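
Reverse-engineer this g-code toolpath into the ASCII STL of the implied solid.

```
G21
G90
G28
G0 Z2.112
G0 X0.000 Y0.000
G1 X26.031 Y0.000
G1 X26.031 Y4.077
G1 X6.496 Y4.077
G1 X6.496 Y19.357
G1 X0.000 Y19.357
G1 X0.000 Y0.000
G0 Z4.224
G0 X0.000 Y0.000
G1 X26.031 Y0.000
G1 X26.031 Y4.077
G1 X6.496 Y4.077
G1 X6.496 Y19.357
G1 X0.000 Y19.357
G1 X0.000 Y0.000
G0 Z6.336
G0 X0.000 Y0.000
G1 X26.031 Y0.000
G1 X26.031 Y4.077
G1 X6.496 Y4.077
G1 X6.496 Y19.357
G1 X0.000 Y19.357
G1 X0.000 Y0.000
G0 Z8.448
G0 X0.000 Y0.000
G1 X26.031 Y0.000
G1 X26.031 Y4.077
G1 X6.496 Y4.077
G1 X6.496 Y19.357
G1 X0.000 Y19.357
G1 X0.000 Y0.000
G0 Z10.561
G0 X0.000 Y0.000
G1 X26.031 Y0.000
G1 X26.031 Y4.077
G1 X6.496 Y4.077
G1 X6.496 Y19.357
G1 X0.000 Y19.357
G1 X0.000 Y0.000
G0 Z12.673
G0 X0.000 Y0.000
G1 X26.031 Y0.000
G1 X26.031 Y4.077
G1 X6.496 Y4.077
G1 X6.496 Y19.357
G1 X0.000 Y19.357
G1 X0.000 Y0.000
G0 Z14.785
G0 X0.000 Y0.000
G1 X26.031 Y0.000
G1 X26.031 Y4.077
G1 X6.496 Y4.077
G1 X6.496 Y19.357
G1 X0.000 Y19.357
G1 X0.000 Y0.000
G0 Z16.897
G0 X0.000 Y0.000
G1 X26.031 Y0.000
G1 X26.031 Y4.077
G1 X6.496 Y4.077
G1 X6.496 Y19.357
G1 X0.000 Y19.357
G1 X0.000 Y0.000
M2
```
solid part
  facet normal 0.0000 0.0000 -1.0000
    outer loop
      vertex 26.031 4.077 0.000
      vertex 26.031 0.000 0.000
      vertex 0.000 0.000 0.000
    endloop
  endfacet
  facet normal 0.0000 0.0000 -1.0000
    outer loop
      vertex 6.496 4.077 0.000
      vertex 26.031 4.077 0.000
      vertex 0.000 0.000 0.000
    endloop
  endfacet
  facet normal 0.0000 0.0000 -1.0000
    outer loop
      vertex 6.496 19.357 0.000
      vertex 6.496 4.077 0.000
      vertex 0.000 0.000 0.000
    endloop
  endfacet
  facet normal 0.0000 0.0000 -1.0000
    outer loop
      vertex 0.000 19.357 0.000
      vertex 6.496 19.357 0.000
      vertex 0.000 0.000 0.000
    endloop
  endfacet
  facet normal 0.0000 0.0000 1.0000
    outer loop
      vertex 0.000 0.000 16.897
      vertex 26.031 0.000 16.897
      vertex 26.031 4.077 16.897
    endloop
  endfacet
  facet normal 0.0000 0.0000 1.0000
    outer loop
      vertex 0.000 0.000 16.897
      vertex 26.031 4.077 16.897
      vertex 6.496 4.077 16.897
    endloop
  endfacet
  facet normal 0.0000 0.0000 1.0000
    outer loop
      vertex 0.000 0.000 16.897
      vertex 6.496 4.077 16.897
      vertex 6.496 19.357 16.897
    endloop
  endfacet
  facet normal 0.0000 0.0000 1.0000
    outer loop
      vertex 0.000 0.000 16.897
      vertex 6.496 19.357 16.897
      vertex 0.000 19.357 16.897
    endloop
  endfacet
  facet normal 0.0000 -1.0000 0.0000
    outer loop
      vertex 0.000 0.000 0.000
      vertex 26.031 0.000 0.000
      vertex 26.031 0.000 16.897
    endloop
  endfacet
  facet normal 0.0000 -1.0000 0.0000
    outer loop
      vertex 0.000 0.000 0.000
      vertex 26.031 0.000 16.897
      vertex 0.000 0.000 16.897
    endloop
  endfacet
  facet normal 1.0000 0.0000 0.0000
    outer loop
      vertex 26.031 0.000 0.000
      vertex 26.031 4.077 0.000
      vertex 26.031 4.077 16.897
    endloop
  endfacet
  facet normal 1.0000 0.0000 0.0000
    outer loop
      vertex 26.031 0.000 0.000
      vertex 26.031 4.077 16.897
      vertex 26.031 0.000 16.897
    endloop
  endfacet
  facet normal 0.0000 1.0000 0.0000
    outer loop
      vertex 26.031 4.077 0.000
      vertex 6.496 4.077 0.000
      vertex 6.496 4.077 16.897
    endloop
  endfacet
  facet normal 0.0000 1.0000 0.0000
    outer loop
      vertex 26.031 4.077 0.000
      vertex 6.496 4.077 16.897
      vertex 26.031 4.077 16.897
    endloop
  endfacet
  facet normal 1.0000 0.0000 0.0000
    outer loop
      vertex 6.496 4.077 0.000
      vertex 6.496 19.357 0.000
      vertex 6.496 19.357 16.897
    endloop
  endfacet
  facet normal 1.0000 0.0000 0.0000
    outer loop
      vertex 6.496 4.077 0.000
      vertex 6.496 19.357 16.897
      vertex 6.496 4.077 16.897
    endloop
  endfacet
  facet normal 0.0000 1.0000 0.0000
    outer loop
      vertex 6.496 19.357 0.000
      vertex 0.000 19.357 0.000
      vertex 0.000 19.357 16.897
    endloop
  endfacet
  facet normal 0.0000 1.0000 0.0000
    outer loop
      vertex 6.496 19.357 0.000
      vertex 0.000 19.357 16.897
      vertex 6.496 19.357 16.897
    endloop
  endfacet
  facet normal -1.0000 0.0000 0.0000
    outer loop
      vertex 0.000 19.357 0.000
      vertex 0.000 0.000 0.000
      vertex 0.000 0.000 16.897
    endloop
  endfacet
  facet normal -1.0000 0.0000 0.0000
    outer loop
      vertex 0.000 19.357 0.000
      vertex 0.000 0.000 16.897
      vertex 0.000 19.357 16.897
    endloop
  endfacet
endsolid part

The G0 Z moves step by Δz≈2.112 mm. Every layer's G1 loop is the same polygon, so the solid is a straight extrusion of it from z=0 to z≈16.9. Closing with flat bottom and top caps and triangulating gives 20 facets — an L-shaped prism: outer 26 × 19.4 mm, arm thicknesses ≈ 4.08 mm (horizontal) and 6.5 mm (vertical), extruded 16.9 mm in z.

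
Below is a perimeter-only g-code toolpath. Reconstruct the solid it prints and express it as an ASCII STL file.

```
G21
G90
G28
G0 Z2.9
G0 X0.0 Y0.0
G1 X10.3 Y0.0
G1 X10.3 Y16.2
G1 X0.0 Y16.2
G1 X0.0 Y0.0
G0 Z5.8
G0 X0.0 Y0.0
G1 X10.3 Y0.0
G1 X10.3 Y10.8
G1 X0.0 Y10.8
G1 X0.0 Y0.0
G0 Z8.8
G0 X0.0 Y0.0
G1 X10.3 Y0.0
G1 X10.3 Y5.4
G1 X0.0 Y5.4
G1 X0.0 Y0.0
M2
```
solid part
  facet normal 0.0000 0.0000 -1.0000
    outer loop
      vertex 10.3 21.6 0.0
      vertex 10.3 0.0 0.0
      vertex 0.0 0.0 0.0
    endloop
  endfacet
  facet normal 0.0000 0.0000 -1.0000
    outer loop
      vertex 0.0 21.6 0.0
      vertex 10.3 21.6 0.0
      vertex 0.0 0.0 0.0
    endloop
  endfacet
  facet normal 0.0000 -1.0000 0.0000
    outer loop
      vertex 0.0 0.0 0.0
      vertex 10.3 0.0 0.0
      vertex 10.3 0.0 11.7
    endloop
  endfacet
  facet normal 0.0000 -1.0000 0.0000
    outer loop
      vertex 0.0 0.0 0.0
      vertex 10.3 0.0 11.7
      vertex 0.0 0.0 11.7
    endloop
  endfacet
  facet normal 0.0000 0.4763 0.8793
    outer loop
      vertex 0.0 0.0 11.7
      vertex 10.3 0.0 11.7
      vertex 10.3 21.6 0.0
    endloop
  endfacet
  facet normal 0.0000 0.4763 0.8793
    outer loop
      vertex 0.0 0.0 11.7
      vertex 10.3 21.6 0.0
      vertex 0.0 21.6 0.0
    endloop
  endfacet
  facet normal -1.0000 0.0000 0.0000
    outer loop
      vertex 0.0 0.0 11.7
      vertex 0.0 21.6 0.0
      vertex 0.0 0.0 0.0
    endloop
  endfacet
  facet normal 1.0000 0.0000 0.0000
    outer loop
      vertex 10.3 0.0 0.0
      vertex 10.3 21.6 0.0
      vertex 10.3 0.0 11.7
    endloop
  endfacet
endsolid part

The G0 Z moves step by Δz≈2.9 mm. The G1 loops shrink linearly with z, so the solid tapers from its base footprint up to z≈11.7. Closing with a flat bottom cap and the tapered top and triangulating gives 8 facets — a wedge (ramp): 10.3 × 21.6 mm base, rising to 11.7 mm along the y=0 edge and sloping linearly to z=0 at y=21.6.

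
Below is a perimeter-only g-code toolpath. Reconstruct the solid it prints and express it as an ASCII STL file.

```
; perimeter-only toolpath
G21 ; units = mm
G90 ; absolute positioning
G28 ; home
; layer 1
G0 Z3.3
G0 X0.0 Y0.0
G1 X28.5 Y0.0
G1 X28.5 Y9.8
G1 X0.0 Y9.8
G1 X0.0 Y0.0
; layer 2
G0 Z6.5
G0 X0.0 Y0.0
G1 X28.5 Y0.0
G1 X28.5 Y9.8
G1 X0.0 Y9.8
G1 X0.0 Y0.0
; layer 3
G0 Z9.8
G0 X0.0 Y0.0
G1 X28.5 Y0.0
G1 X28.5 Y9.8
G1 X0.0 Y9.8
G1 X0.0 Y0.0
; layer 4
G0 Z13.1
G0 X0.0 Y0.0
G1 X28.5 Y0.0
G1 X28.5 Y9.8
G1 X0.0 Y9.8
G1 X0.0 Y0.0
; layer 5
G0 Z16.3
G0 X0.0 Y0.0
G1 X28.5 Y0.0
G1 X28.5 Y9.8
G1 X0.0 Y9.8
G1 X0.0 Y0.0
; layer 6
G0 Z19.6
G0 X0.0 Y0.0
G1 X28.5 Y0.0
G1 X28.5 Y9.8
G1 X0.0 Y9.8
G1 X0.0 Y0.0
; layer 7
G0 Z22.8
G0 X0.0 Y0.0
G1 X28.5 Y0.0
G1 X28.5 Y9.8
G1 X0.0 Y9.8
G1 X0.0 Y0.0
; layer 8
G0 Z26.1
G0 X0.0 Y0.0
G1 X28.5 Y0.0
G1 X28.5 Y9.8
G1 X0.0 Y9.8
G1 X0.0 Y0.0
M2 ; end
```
solid part
  facet normal 0.0000 0.0000 -1.0000
    outer loop
      vertex 28.5 9.8 0.0
      vertex 28.5 0.0 0.0
      vertex 0.0 0.0 0.0
    endloop
  endfacet
  facet normal 0.0000 0.0000 -1.0000
    outer loop
      vertex 0.0 9.8 0.0
      vertex 28.5 9.8 0.0
      vertex 0.0 0.0 0.0
    endloop
  endfacet
  facet normal 0.0000 0.0000 1.0000
    outer loop
      vertex 0.0 0.0 26.1
      vertex 28.5 0.0 26.1
      vertex 28.5 9.8 26.1
    endloop
  endfacet
  facet normal 0.0000 0.0000 1.0000
    outer loop
      vertex 0.0 0.0 26.1
      vertex 28.5 9.8 26.1
      vertex 0.0 9.8 26.1
    endloop
  endfacet
  facet normal 0.0000 -1.0000 0.0000
    outer loop
      vertex 0.0 0.0 0.0
      vertex 28.5 0.0 0.0
      vertex 28.5 0.0 26.1
    endloop
  endfacet
  facet normal 0.0000 -1.0000 0.0000
    outer loop
      vertex 0.0 0.0 0.0
      vertex 28.5 0.0 26.1
      vertex 0.0 0.0 26.1
    endloop
  endfacet
  facet normal 0.0000 1.0000 0.0000
    outer loop
      vertex 28.5 9.8 26.1
      vertex 28.5 9.8 0.0
      vertex 0.0 9.8 0.0
    endloop
  endfacet
  facet normal 0.0000 1.0000 0.0000
    outer loop
      vertex 0.0 9.8 26.1
      vertex 28.5 9.8 26.1
      vertex 0.0 9.8 0.0
    endloop
  endfacet
  facet normal -1.0000 0.0000 0.0000
    outer loop
      vertex 0.0 9.8 26.1
      vertex 0.0 9.8 0.0
      vertex 0.0 0.0 0.0
    endloop
  endfacet
  facet normal -1.0000 0.0000 0.0000
    outer loop
      vertex 0.0 0.0 26.1
      vertex 0.0 9.8 26.1
      vertex 0.0 0.0 0.0
    endloop
  endfacet
  facet normal 1.0000 0.0000 0.0000
    outer loop
      vertex 28.5 0.0 0.0
      vertex 28.5 9.8 0.0
      vertex 28.5 9.8 26.1
    endloop
  endfacet
  facet normal 1.0000 0.0000 0.0000
    outer loop
      vertex 28.5 0.0 0.0
      vertex 28.5 9.8 26.1
      vertex 28.5 0.0 26.1
    endloop
  endfacet
endsolid part

The G0 Z moves step by Δz≈3.3 mm. Every layer's G1 loop is the same polygon, so the solid is a straight extrusion of it from z=0 to z≈26.1. Closing with flat bottom and top caps and triangulating gives 12 facets — a rectangular box, roughly 28.5 × 9.8 mm footprint and 26.1 mm tall.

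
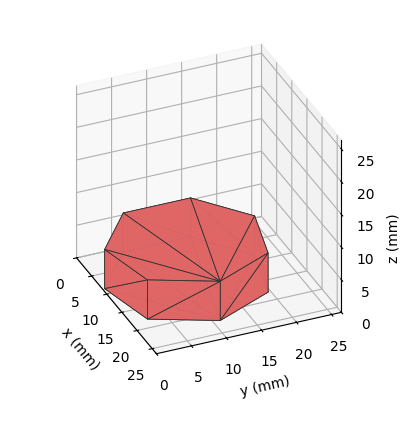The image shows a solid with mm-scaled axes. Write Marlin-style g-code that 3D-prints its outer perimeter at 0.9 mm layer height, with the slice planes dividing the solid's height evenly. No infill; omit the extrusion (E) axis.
Reading the render: the shape is a regular 7-sided prism (a cylinder approximated with 7 flat sides), circumscribed radius ≈ 11 mm, height ≈ 6 mm (dimensions read to the nearest mm from the axis ticks). For the g-code, the solid's height is divided into equal slices at the stated Δz and each level perimeter traced with G1 moves after a G0 lift.

; perimeter-only toolpath
G21 ; units = mm
G90 ; absolute positioning
G28 ; home
; layer 1
G0 Z0.9
G0 X22.0 Y11.0
G1 X17.9 Y19.6
G1 X8.6 Y21.7
G1 X1.1 Y15.8
G1 X1.1 Y6.2
G1 X8.6 Y0.3
G1 X17.9 Y2.4
G1 X22.0 Y11.0
; layer 2
G0 Z1.7
G0 X22.0 Y11.0
G1 X17.9 Y19.6
G1 X8.6 Y21.7
G1 X1.1 Y15.8
G1 X1.1 Y6.2
G1 X8.6 Y0.3
G1 X17.9 Y2.4
G1 X22.0 Y11.0
; layer 3
G0 Z2.6
G0 X22.0 Y11.0
G1 X17.9 Y19.6
G1 X8.6 Y21.7
G1 X1.1 Y15.8
G1 X1.1 Y6.2
G1 X8.6 Y0.3
G1 X17.9 Y2.4
G1 X22.0 Y11.0
; layer 4
G0 Z3.4
G0 X22.0 Y11.0
G1 X17.9 Y19.6
G1 X8.6 Y21.7
G1 X1.1 Y15.8
G1 X1.1 Y6.2
G1 X8.6 Y0.3
G1 X17.9 Y2.4
G1 X22.0 Y11.0
; layer 5
G0 Z4.3
G0 X22.0 Y11.0
G1 X17.9 Y19.6
G1 X8.6 Y21.7
G1 X1.1 Y15.8
G1 X1.1 Y6.2
G1 X8.6 Y0.3
G1 X17.9 Y2.4
G1 X22.0 Y11.0
; layer 6
G0 Z5.1
G0 X22.0 Y11.0
G1 X17.9 Y19.6
G1 X8.6 Y21.7
G1 X1.1 Y15.8
G1 X1.1 Y6.2
G1 X8.6 Y0.3
G1 X17.9 Y2.4
G1 X22.0 Y11.0
; layer 7
G0 Z6.0
G0 X22.0 Y11.0
G1 X17.9 Y19.6
G1 X8.6 Y21.7
G1 X1.1 Y15.8
G1 X1.1 Y6.2
G1 X8.6 Y0.3
G1 X17.9 Y2.4
G1 X22.0 Y11.0
M2 ; end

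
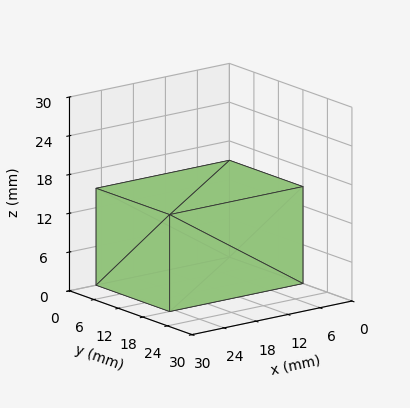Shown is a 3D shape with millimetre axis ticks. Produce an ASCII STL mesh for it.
Reading the render: the shape is a rectangular box, roughly 25 × 18 mm footprint and 15 mm tall (dimensions read to the nearest mm from the axis ticks). For the STL, each face is triangulated and given an outward normal.

solid part
  facet normal 0.0000 0.0000 -1.0000
    outer loop
      vertex 25.00 18.00 0.00
      vertex 25.00 0.00 0.00
      vertex 0.00 0.00 0.00
    endloop
  endfacet
  facet normal 0.0000 0.0000 -1.0000
    outer loop
      vertex 0.00 18.00 0.00
      vertex 25.00 18.00 0.00
      vertex 0.00 0.00 0.00
    endloop
  endfacet
  facet normal 0.0000 0.0000 1.0000
    outer loop
      vertex 0.00 0.00 15.00
      vertex 25.00 0.00 15.00
      vertex 25.00 18.00 15.00
    endloop
  endfacet
  facet normal 0.0000 0.0000 1.0000
    outer loop
      vertex 0.00 0.00 15.00
      vertex 25.00 18.00 15.00
      vertex 0.00 18.00 15.00
    endloop
  endfacet
  facet normal 0.0000 -1.0000 0.0000
    outer loop
      vertex 0.00 0.00 0.00
      vertex 25.00 0.00 0.00
      vertex 25.00 0.00 15.00
    endloop
  endfacet
  facet normal 0.0000 -1.0000 0.0000
    outer loop
      vertex 0.00 0.00 0.00
      vertex 25.00 0.00 15.00
      vertex 0.00 0.00 15.00
    endloop
  endfacet
  facet normal 0.0000 1.0000 0.0000
    outer loop
      vertex 25.00 18.00 15.00
      vertex 25.00 18.00 0.00
      vertex 0.00 18.00 0.00
    endloop
  endfacet
  facet normal 0.0000 1.0000 0.0000
    outer loop
      vertex 0.00 18.00 15.00
      vertex 25.00 18.00 15.00
      vertex 0.00 18.00 0.00
    endloop
  endfacet
  facet normal -1.0000 0.0000 0.0000
    outer loop
      vertex 0.00 18.00 15.00
      vertex 0.00 18.00 0.00
      vertex 0.00 0.00 0.00
    endloop
  endfacet
  facet normal -1.0000 0.0000 0.0000
    outer loop
      vertex 0.00 0.00 15.00
      vertex 0.00 18.00 15.00
      vertex 0.00 0.00 0.00
    endloop
  endfacet
  facet normal 1.0000 0.0000 0.0000
    outer loop
      vertex 25.00 0.00 0.00
      vertex 25.00 18.00 0.00
      vertex 25.00 18.00 15.00
    endloop
  endfacet
  facet normal 1.0000 0.0000 0.0000
    outer loop
      vertex 25.00 0.00 0.00
      vertex 25.00 18.00 15.00
      vertex 25.00 0.00 15.00
    endloop
  endfacet
endsolid part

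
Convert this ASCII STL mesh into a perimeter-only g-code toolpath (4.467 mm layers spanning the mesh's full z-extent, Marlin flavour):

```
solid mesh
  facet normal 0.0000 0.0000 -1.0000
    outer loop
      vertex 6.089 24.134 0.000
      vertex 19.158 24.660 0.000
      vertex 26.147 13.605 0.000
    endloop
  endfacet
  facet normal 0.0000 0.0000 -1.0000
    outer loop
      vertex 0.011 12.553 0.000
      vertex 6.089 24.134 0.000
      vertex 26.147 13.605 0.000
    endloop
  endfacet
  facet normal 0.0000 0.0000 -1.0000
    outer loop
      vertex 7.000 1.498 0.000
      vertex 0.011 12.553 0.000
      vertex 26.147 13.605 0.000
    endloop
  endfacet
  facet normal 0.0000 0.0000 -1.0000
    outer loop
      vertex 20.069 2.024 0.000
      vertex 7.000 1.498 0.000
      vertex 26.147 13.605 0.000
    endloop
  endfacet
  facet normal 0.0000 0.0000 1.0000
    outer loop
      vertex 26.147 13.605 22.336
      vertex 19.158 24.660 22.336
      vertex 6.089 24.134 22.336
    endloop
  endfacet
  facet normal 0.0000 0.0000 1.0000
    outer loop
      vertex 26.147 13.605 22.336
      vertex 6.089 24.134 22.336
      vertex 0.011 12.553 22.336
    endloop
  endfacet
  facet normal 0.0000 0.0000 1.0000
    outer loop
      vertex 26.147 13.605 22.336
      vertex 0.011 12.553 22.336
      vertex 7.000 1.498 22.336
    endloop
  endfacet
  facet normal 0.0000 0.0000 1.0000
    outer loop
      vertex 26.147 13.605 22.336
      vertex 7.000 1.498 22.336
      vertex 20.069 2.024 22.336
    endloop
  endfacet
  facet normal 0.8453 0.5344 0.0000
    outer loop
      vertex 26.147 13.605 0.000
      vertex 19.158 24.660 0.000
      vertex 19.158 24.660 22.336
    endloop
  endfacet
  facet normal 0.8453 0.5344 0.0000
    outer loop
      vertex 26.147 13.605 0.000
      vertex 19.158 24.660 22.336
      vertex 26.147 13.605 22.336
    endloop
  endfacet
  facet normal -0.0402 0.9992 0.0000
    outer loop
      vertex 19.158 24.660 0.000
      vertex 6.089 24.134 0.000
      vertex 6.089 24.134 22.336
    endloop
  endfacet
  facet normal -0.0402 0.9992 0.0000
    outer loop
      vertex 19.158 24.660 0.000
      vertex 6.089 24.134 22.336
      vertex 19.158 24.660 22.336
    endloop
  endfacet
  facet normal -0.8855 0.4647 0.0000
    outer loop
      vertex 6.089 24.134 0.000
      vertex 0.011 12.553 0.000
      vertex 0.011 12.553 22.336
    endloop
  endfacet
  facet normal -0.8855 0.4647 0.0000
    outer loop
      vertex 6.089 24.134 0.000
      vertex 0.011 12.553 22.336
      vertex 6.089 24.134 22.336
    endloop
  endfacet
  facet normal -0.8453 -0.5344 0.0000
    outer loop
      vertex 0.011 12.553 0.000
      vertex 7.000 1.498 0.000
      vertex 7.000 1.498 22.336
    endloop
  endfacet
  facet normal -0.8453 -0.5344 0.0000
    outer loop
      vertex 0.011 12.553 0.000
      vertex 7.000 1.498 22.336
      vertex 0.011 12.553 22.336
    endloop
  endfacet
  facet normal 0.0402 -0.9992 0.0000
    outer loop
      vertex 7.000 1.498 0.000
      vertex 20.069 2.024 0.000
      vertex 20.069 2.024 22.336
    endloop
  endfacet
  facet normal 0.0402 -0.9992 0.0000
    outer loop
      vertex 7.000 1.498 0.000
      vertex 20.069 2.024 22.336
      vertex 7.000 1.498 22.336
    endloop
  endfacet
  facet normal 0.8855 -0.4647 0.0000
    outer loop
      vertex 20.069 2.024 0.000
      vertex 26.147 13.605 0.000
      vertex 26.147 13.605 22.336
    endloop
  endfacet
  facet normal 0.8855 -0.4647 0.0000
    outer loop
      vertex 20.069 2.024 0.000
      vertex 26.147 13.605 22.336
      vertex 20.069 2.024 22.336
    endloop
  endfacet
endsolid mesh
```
; perimeter-only toolpath
G21 ; units = mm
G90 ; absolute positioning
G28 ; home
; layer 1
G0 Z4.467
G0 X26.147 Y13.605
G1 X19.158 Y24.660
G1 X6.089 Y24.134
G1 X0.011 Y12.553
G1 X7.000 Y1.498
G1 X20.069 Y2.024
G1 X26.147 Y13.605
; layer 2
G0 Z8.934
G0 X26.147 Y13.605
G1 X19.158 Y24.660
G1 X6.089 Y24.134
G1 X0.011 Y12.553
G1 X7.000 Y1.498
G1 X20.069 Y2.024
G1 X26.147 Y13.605
; layer 3
G0 Z13.402
G0 X26.147 Y13.605
G1 X19.158 Y24.660
G1 X6.089 Y24.134
G1 X0.011 Y12.553
G1 X7.000 Y1.498
G1 X20.069 Y2.024
G1 X26.147 Y13.605
; layer 4
G0 Z17.869
G0 X26.147 Y13.605
G1 X19.158 Y24.660
G1 X6.089 Y24.134
G1 X0.011 Y12.553
G1 X7.000 Y1.498
G1 X20.069 Y2.024
G1 X26.147 Y13.605
; layer 5
G0 Z22.336
G0 X26.147 Y13.605
G1 X19.158 Y24.660
G1 X6.089 Y24.134
G1 X0.011 Y12.553
G1 X7.000 Y1.498
G1 X20.069 Y2.024
G1 X26.147 Y13.605
M2 ; end

The solid is a regular 6-sided prism (a cylinder approximated with 6 flat sides), circumscribed radius ≈ 13.1 mm, height ≈ 22.3 mm. Slicing at Δz = 4.467 mm — 5 equal slices spanning the solid's height, so layer i sits at z = i·h/5 — gives 5 non-empty perimeters. Each is a 6-segment closed polygon; G0 lifts to the layer z and rapids to the start vertex, then G1 traces the edges.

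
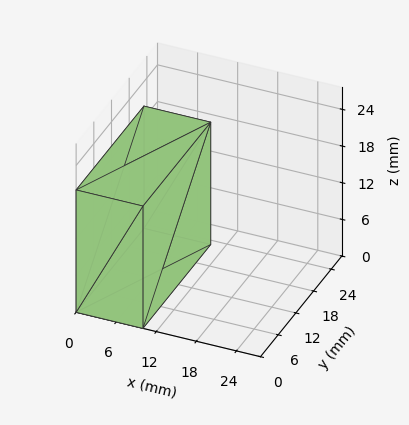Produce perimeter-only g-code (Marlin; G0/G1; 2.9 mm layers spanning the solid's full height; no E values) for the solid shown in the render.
Reading the render: the shape is a rectangular box, roughly 10 × 23 mm footprint and 20 mm tall (dimensions read to the nearest mm from the axis ticks). For the g-code, the solid's height is divided into equal slices at the stated Δz and each level perimeter traced with G1 moves after a G0 lift.

; perimeter-only toolpath
G21 ; units = mm
G90 ; absolute positioning
G28 ; home
; layer 1
G0 Z2.9
G0 X0.0 Y0.0
G1 X10.0 Y0.0
G1 X10.0 Y23.0
G1 X0.0 Y23.0
G1 X0.0 Y0.0
; layer 2
G0 Z5.7
G0 X0.0 Y0.0
G1 X10.0 Y0.0
G1 X10.0 Y23.0
G1 X0.0 Y23.0
G1 X0.0 Y0.0
; layer 3
G0 Z8.6
G0 X0.0 Y0.0
G1 X10.0 Y0.0
G1 X10.0 Y23.0
G1 X0.0 Y23.0
G1 X0.0 Y0.0
; layer 4
G0 Z11.4
G0 X0.0 Y0.0
G1 X10.0 Y0.0
G1 X10.0 Y23.0
G1 X0.0 Y23.0
G1 X0.0 Y0.0
; layer 5
G0 Z14.3
G0 X0.0 Y0.0
G1 X10.0 Y0.0
G1 X10.0 Y23.0
G1 X0.0 Y23.0
G1 X0.0 Y0.0
; layer 6
G0 Z17.1
G0 X0.0 Y0.0
G1 X10.0 Y0.0
G1 X10.0 Y23.0
G1 X0.0 Y23.0
G1 X0.0 Y0.0
; layer 7
G0 Z20.0
G0 X0.0 Y0.0
G1 X10.0 Y0.0
G1 X10.0 Y23.0
G1 X0.0 Y23.0
G1 X0.0 Y0.0
M2 ; end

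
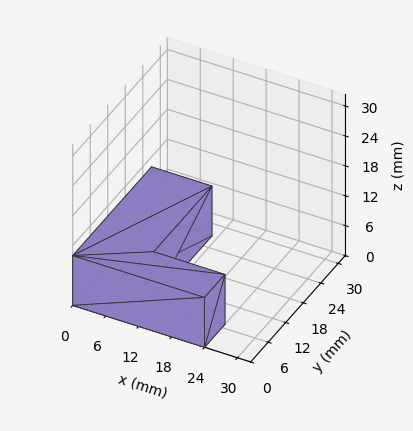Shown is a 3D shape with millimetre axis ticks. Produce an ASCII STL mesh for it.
Reading the render: the shape is an L-shaped prism: outer 24 × 27 mm, arm thicknesses ≈ 7 mm (horizontal) and 11 mm (vertical), extruded 10 mm in z (dimensions read to the nearest mm from the axis ticks). For the STL, each face is triangulated and given an outward normal.

solid part
  facet normal 0.0000 0.0000 -1.0000
    outer loop
      vertex 24.0 7.0 0.0
      vertex 24.0 0.0 0.0
      vertex 0.0 0.0 0.0
    endloop
  endfacet
  facet normal 0.0000 0.0000 -1.0000
    outer loop
      vertex 11.0 7.0 0.0
      vertex 24.0 7.0 0.0
      vertex 0.0 0.0 0.0
    endloop
  endfacet
  facet normal 0.0000 0.0000 -1.0000
    outer loop
      vertex 11.0 27.0 0.0
      vertex 11.0 7.0 0.0
      vertex 0.0 0.0 0.0
    endloop
  endfacet
  facet normal 0.0000 0.0000 -1.0000
    outer loop
      vertex 0.0 27.0 0.0
      vertex 11.0 27.0 0.0
      vertex 0.0 0.0 0.0
    endloop
  endfacet
  facet normal 0.0000 0.0000 1.0000
    outer loop
      vertex 0.0 0.0 10.0
      vertex 24.0 0.0 10.0
      vertex 24.0 7.0 10.0
    endloop
  endfacet
  facet normal 0.0000 0.0000 1.0000
    outer loop
      vertex 0.0 0.0 10.0
      vertex 24.0 7.0 10.0
      vertex 11.0 7.0 10.0
    endloop
  endfacet
  facet normal 0.0000 0.0000 1.0000
    outer loop
      vertex 0.0 0.0 10.0
      vertex 11.0 7.0 10.0
      vertex 11.0 27.0 10.0
    endloop
  endfacet
  facet normal 0.0000 0.0000 1.0000
    outer loop
      vertex 0.0 0.0 10.0
      vertex 11.0 27.0 10.0
      vertex 0.0 27.0 10.0
    endloop
  endfacet
  facet normal 0.0000 -1.0000 0.0000
    outer loop
      vertex 0.0 0.0 0.0
      vertex 24.0 0.0 0.0
      vertex 24.0 0.0 10.0
    endloop
  endfacet
  facet normal 0.0000 -1.0000 0.0000
    outer loop
      vertex 0.0 0.0 0.0
      vertex 24.0 0.0 10.0
      vertex 0.0 0.0 10.0
    endloop
  endfacet
  facet normal 1.0000 0.0000 0.0000
    outer loop
      vertex 24.0 0.0 0.0
      vertex 24.0 7.0 0.0
      vertex 24.0 7.0 10.0
    endloop
  endfacet
  facet normal 1.0000 0.0000 0.0000
    outer loop
      vertex 24.0 0.0 0.0
      vertex 24.0 7.0 10.0
      vertex 24.0 0.0 10.0
    endloop
  endfacet
  facet normal 0.0000 1.0000 0.0000
    outer loop
      vertex 24.0 7.0 0.0
      vertex 11.0 7.0 0.0
      vertex 11.0 7.0 10.0
    endloop
  endfacet
  facet normal 0.0000 1.0000 0.0000
    outer loop
      vertex 24.0 7.0 0.0
      vertex 11.0 7.0 10.0
      vertex 24.0 7.0 10.0
    endloop
  endfacet
  facet normal 1.0000 0.0000 0.0000
    outer loop
      vertex 11.0 7.0 0.0
      vertex 11.0 27.0 0.0
      vertex 11.0 27.0 10.0
    endloop
  endfacet
  facet normal 1.0000 0.0000 0.0000
    outer loop
      vertex 11.0 7.0 0.0
      vertex 11.0 27.0 10.0
      vertex 11.0 7.0 10.0
    endloop
  endfacet
  facet normal 0.0000 1.0000 0.0000
    outer loop
      vertex 11.0 27.0 0.0
      vertex 0.0 27.0 0.0
      vertex 0.0 27.0 10.0
    endloop
  endfacet
  facet normal 0.0000 1.0000 0.0000
    outer loop
      vertex 11.0 27.0 0.0
      vertex 0.0 27.0 10.0
      vertex 11.0 27.0 10.0
    endloop
  endfacet
  facet normal -1.0000 0.0000 0.0000
    outer loop
      vertex 0.0 27.0 0.0
      vertex 0.0 0.0 0.0
      vertex 0.0 0.0 10.0
    endloop
  endfacet
  facet normal -1.0000 0.0000 0.0000
    outer loop
      vertex 0.0 27.0 0.0
      vertex 0.0 0.0 10.0
      vertex 0.0 27.0 10.0
    endloop
  endfacet
endsolid part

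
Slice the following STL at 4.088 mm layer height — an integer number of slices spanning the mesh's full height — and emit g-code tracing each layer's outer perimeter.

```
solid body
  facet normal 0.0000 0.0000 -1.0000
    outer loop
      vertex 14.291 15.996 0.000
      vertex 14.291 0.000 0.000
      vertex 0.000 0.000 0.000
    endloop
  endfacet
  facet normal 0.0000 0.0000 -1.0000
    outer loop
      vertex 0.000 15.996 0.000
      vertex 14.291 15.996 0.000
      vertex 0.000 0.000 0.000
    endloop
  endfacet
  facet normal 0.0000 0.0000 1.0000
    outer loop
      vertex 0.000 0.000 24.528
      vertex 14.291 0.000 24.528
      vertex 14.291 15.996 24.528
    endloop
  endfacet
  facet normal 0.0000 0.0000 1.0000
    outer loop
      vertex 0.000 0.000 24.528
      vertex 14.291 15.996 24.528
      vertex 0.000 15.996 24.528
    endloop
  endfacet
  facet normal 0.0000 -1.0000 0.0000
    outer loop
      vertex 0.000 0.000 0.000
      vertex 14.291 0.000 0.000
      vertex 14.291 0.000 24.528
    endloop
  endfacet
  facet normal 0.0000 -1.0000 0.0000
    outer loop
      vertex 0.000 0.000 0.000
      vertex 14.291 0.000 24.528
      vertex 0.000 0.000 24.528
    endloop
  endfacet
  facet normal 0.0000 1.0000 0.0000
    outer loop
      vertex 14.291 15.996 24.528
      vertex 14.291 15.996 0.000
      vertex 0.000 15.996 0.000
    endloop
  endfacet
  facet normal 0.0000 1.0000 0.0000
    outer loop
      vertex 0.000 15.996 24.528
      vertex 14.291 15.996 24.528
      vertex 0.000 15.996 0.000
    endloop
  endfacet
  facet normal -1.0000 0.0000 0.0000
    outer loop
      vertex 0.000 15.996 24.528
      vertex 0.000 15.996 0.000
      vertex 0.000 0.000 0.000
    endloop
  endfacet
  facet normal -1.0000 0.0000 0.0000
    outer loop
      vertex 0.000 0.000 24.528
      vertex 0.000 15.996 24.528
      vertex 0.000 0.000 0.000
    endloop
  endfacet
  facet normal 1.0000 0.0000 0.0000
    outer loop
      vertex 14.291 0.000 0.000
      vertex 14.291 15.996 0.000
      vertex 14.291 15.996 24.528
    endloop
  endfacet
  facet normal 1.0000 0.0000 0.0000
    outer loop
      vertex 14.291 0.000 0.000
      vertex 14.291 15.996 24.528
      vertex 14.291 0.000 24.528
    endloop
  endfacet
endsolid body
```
; perimeter-only toolpath
G21 ; units = mm
G90 ; absolute positioning
G28 ; home
; layer 1
G0 Z4.088
G0 X0.000 Y0.000
G1 X14.291 Y0.000
G1 X14.291 Y15.996
G1 X0.000 Y15.996
G1 X0.000 Y0.000
; layer 2
G0 Z8.176
G0 X0.000 Y0.000
G1 X14.291 Y0.000
G1 X14.291 Y15.996
G1 X0.000 Y15.996
G1 X0.000 Y0.000
; layer 3
G0 Z12.264
G0 X0.000 Y0.000
G1 X14.291 Y0.000
G1 X14.291 Y15.996
G1 X0.000 Y15.996
G1 X0.000 Y0.000
; layer 4
G0 Z16.352
G0 X0.000 Y0.000
G1 X14.291 Y0.000
G1 X14.291 Y15.996
G1 X0.000 Y15.996
G1 X0.000 Y0.000
; layer 5
G0 Z20.440
G0 X0.000 Y0.000
G1 X14.291 Y0.000
G1 X14.291 Y15.996
G1 X0.000 Y15.996
G1 X0.000 Y0.000
; layer 6
G0 Z24.528
G0 X0.000 Y0.000
G1 X14.291 Y0.000
G1 X14.291 Y15.996
G1 X0.000 Y15.996
G1 X0.000 Y0.000
M2 ; end

The solid is a rectangular box, roughly 14.3 × 16 mm footprint and 24.5 mm tall. Slicing at Δz = 4.088 mm — 6 equal slices spanning the solid's height, so layer i sits at z = i·h/6 — gives 6 non-empty perimeters. Each is a 4-segment closed polygon; G0 lifts to the layer z and rapids to the start vertex, then G1 traces the edges.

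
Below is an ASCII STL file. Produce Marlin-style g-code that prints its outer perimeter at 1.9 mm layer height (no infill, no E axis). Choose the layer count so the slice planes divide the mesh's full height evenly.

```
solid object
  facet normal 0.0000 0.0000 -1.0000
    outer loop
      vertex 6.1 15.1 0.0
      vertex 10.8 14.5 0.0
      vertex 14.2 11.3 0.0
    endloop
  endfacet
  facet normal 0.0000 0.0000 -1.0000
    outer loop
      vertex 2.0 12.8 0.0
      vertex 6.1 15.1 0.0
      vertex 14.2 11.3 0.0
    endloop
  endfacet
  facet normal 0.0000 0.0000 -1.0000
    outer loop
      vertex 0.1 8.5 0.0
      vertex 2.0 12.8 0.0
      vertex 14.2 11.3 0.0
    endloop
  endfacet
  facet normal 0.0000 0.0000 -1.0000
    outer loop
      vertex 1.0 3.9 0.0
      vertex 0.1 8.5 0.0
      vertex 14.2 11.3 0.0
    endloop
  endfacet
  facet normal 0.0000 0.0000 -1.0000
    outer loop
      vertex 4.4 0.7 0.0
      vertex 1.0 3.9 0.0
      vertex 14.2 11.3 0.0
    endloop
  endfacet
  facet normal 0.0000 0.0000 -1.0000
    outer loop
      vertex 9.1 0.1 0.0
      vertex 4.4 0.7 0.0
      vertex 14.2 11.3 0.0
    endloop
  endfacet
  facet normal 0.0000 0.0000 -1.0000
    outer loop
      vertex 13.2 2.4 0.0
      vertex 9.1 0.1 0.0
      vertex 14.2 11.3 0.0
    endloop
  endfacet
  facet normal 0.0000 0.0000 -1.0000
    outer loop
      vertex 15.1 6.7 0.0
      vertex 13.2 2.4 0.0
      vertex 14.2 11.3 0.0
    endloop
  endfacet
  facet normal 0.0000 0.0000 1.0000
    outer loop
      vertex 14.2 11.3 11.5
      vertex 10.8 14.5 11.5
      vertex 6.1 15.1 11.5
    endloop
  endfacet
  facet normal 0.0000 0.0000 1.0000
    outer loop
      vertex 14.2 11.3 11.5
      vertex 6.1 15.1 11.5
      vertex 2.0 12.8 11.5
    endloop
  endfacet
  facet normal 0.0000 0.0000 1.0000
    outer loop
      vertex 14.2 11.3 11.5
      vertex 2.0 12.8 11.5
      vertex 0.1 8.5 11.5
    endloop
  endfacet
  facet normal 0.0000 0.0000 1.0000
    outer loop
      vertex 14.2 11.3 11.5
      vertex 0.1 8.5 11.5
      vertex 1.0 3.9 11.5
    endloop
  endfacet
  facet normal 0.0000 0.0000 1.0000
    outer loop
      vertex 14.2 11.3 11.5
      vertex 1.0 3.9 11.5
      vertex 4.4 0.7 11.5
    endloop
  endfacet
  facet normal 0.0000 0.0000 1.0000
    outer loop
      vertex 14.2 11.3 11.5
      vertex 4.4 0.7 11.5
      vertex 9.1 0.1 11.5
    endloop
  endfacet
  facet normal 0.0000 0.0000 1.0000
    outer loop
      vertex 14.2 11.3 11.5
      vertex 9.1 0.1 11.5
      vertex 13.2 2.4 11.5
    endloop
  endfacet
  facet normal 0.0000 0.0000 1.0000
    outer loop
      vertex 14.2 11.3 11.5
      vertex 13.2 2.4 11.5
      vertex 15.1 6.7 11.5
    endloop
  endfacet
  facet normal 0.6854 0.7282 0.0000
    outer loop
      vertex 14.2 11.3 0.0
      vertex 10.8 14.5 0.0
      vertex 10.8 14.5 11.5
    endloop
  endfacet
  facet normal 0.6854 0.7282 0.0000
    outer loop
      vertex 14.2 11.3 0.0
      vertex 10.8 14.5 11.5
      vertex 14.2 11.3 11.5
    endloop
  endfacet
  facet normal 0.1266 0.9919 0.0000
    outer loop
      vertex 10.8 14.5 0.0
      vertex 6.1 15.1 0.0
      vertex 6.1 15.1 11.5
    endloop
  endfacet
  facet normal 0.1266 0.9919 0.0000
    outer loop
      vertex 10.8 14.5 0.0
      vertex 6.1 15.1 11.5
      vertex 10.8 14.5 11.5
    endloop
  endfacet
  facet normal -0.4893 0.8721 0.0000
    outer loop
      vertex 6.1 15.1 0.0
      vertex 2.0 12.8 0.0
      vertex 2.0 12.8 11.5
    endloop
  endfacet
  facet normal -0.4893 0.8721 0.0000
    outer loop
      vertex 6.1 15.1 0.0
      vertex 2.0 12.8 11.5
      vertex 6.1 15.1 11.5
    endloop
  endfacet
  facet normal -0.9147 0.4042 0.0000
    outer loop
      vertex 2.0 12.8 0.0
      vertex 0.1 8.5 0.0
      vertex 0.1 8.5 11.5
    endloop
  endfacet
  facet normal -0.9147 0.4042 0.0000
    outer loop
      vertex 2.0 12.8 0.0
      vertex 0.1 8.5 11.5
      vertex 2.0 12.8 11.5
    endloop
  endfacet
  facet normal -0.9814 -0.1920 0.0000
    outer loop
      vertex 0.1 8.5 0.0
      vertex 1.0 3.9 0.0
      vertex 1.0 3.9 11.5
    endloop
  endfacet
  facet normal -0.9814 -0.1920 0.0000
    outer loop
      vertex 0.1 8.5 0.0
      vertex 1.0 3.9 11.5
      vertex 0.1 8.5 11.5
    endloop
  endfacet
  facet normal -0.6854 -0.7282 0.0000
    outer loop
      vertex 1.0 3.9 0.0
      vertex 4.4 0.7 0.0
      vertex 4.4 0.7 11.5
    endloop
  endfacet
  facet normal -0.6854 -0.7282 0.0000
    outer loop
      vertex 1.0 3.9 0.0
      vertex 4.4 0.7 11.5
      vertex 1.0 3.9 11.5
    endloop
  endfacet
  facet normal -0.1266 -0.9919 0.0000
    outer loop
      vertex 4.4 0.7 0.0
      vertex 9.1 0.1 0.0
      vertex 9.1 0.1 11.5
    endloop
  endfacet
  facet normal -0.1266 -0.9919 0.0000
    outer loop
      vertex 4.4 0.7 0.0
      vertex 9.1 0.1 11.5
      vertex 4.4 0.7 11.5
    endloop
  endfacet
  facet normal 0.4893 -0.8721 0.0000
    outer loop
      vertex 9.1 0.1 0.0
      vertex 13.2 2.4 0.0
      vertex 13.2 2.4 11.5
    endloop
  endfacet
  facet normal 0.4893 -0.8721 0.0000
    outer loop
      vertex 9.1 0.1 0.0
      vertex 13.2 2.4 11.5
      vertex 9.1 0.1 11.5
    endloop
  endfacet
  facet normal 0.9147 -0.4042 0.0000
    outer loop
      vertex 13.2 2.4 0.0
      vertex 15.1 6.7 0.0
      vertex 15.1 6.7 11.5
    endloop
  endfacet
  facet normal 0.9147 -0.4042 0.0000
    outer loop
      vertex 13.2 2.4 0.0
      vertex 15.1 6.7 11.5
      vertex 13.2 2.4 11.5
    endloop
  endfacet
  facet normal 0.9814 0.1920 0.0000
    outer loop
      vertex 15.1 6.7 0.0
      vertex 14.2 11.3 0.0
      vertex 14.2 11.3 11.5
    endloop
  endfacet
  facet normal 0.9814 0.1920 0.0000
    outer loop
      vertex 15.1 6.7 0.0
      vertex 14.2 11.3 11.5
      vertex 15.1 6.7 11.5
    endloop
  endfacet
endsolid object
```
; perimeter-only toolpath
G21 ; units = mm
G90 ; absolute positioning
G28 ; home
; layer 1
G0 Z1.9
G0 X14.2 Y11.3
G1 X10.8 Y14.5
G1 X6.1 Y15.1
G1 X2.0 Y12.8
G1 X0.1 Y8.5
G1 X1.0 Y3.9
G1 X4.4 Y0.7
G1 X9.1 Y0.1
G1 X13.2 Y2.4
G1 X15.1 Y6.7
G1 X14.2 Y11.3
; layer 2
G0 Z3.8
G0 X14.2 Y11.3
G1 X10.8 Y14.5
G1 X6.1 Y15.1
G1 X2.0 Y12.8
G1 X0.1 Y8.5
G1 X1.0 Y3.9
G1 X4.4 Y0.7
G1 X9.1 Y0.1
G1 X13.2 Y2.4
G1 X15.1 Y6.7
G1 X14.2 Y11.3
; layer 3
G0 Z5.8
G0 X14.2 Y11.3
G1 X10.8 Y14.5
G1 X6.1 Y15.1
G1 X2.0 Y12.8
G1 X0.1 Y8.5
G1 X1.0 Y3.9
G1 X4.4 Y0.7
G1 X9.1 Y0.1
G1 X13.2 Y2.4
G1 X15.1 Y6.7
G1 X14.2 Y11.3
; layer 4
G0 Z7.7
G0 X14.2 Y11.3
G1 X10.8 Y14.5
G1 X6.1 Y15.1
G1 X2.0 Y12.8
G1 X0.1 Y8.5
G1 X1.0 Y3.9
G1 X4.4 Y0.7
G1 X9.1 Y0.1
G1 X13.2 Y2.4
G1 X15.1 Y6.7
G1 X14.2 Y11.3
; layer 5
G0 Z9.6
G0 X14.2 Y11.3
G1 X10.8 Y14.5
G1 X6.1 Y15.1
G1 X2.0 Y12.8
G1 X0.1 Y8.5
G1 X1.0 Y3.9
G1 X4.4 Y0.7
G1 X9.1 Y0.1
G1 X13.2 Y2.4
G1 X15.1 Y6.7
G1 X14.2 Y11.3
; layer 6
G0 Z11.5
G0 X14.2 Y11.3
G1 X10.8 Y14.5
G1 X6.1 Y15.1
G1 X2.0 Y12.8
G1 X0.1 Y8.5
G1 X1.0 Y3.9
G1 X4.4 Y0.7
G1 X9.1 Y0.1
G1 X13.2 Y2.4
G1 X15.1 Y6.7
G1 X14.2 Y11.3
M2 ; end

The solid is a regular 10-sided prism (a cylinder approximated with 10 flat sides), circumscribed radius ≈ 7.6 mm, height ≈ 11.5 mm. Slicing at Δz = 1.9 mm — 6 equal slices spanning the solid's height, so layer i sits at z = i·h/6 — gives 6 non-empty perimeters. Each is a 10-segment closed polygon; G0 lifts to the layer z and rapids to the start vertex, then G1 traces the edges.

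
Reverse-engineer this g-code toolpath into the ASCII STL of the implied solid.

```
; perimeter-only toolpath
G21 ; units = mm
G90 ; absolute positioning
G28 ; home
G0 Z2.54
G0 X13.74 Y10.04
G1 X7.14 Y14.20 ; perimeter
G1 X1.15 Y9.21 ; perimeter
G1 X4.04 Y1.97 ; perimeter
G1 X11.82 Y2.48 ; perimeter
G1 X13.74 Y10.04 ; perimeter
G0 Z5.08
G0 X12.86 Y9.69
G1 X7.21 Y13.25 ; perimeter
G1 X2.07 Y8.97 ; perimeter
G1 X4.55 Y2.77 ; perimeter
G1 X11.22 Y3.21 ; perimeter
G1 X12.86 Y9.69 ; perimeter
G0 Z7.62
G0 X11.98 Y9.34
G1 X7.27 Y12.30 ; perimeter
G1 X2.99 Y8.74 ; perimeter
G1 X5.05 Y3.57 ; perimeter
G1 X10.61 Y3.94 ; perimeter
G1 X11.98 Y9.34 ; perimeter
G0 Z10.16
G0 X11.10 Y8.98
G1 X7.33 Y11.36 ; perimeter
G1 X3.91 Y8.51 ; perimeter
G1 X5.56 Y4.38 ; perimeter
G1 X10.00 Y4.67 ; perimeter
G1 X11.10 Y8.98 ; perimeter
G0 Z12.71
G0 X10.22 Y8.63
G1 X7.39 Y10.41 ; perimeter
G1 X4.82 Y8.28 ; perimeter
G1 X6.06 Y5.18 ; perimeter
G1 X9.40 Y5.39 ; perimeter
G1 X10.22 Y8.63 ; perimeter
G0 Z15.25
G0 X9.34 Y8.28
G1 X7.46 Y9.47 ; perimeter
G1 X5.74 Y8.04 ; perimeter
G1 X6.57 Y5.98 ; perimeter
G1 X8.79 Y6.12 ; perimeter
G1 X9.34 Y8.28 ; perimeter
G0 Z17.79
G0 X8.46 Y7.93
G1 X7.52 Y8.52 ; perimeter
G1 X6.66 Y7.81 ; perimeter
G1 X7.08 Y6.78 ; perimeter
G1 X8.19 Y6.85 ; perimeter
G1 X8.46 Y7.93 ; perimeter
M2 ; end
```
solid part
  facet normal 0.0000 0.0000 -1.0000
    outer loop
      vertex 0.23 9.44 0.00
      vertex 7.08 15.14 0.00
      vertex 14.62 10.39 0.00
    endloop
  endfacet
  facet normal 0.0000 0.0000 -1.0000
    outer loop
      vertex 3.54 1.17 0.00
      vertex 0.23 9.44 0.00
      vertex 14.62 10.39 0.00
    endloop
  endfacet
  facet normal 0.0000 0.0000 -1.0000
    outer loop
      vertex 12.43 1.75 0.00
      vertex 3.54 1.17 0.00
      vertex 14.62 10.39 0.00
    endloop
  endfacet
  facet normal 0.5103 0.8101 0.2887
    outer loop
      vertex 14.62 10.39 0.00
      vertex 7.08 15.14 0.00
      vertex 7.58 7.58 20.33
    endloop
  endfacet
  facet normal -0.6124 0.7359 0.2887
    outer loop
      vertex 7.08 15.14 0.00
      vertex 0.23 9.44 0.00
      vertex 7.58 7.58 20.33
    endloop
  endfacet
  facet normal -0.8888 -0.3558 0.2888
    outer loop
      vertex 0.23 9.44 0.00
      vertex 3.54 1.17 0.00
      vertex 7.58 7.58 20.33
    endloop
  endfacet
  facet normal 0.0623 -0.9553 0.2888
    outer loop
      vertex 3.54 1.17 0.00
      vertex 12.43 1.75 0.00
      vertex 7.58 7.58 20.33
    endloop
  endfacet
  facet normal 0.9280 -0.2352 0.2888
    outer loop
      vertex 12.43 1.75 0.00
      vertex 14.62 10.39 0.00
      vertex 7.58 7.58 20.33
    endloop
  endfacet
endsolid part

The G0 Z moves step by Δz≈2.54 mm. The G1 loops shrink linearly with z, so the solid tapers from its base footprint up to z≈20.3. Closing with a flat bottom cap and the tapered top and triangulating gives 8 facets — a regular 5-sided pyramid, base circumscribed radius ≈ 7.58 mm, apex at z ≈ 20.3 mm.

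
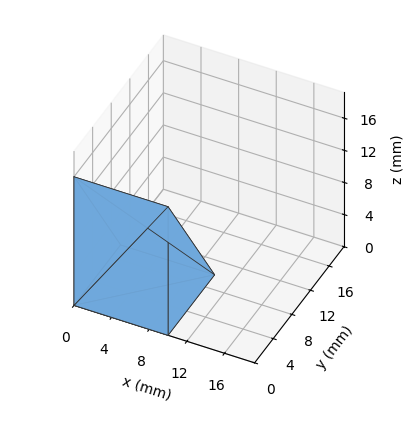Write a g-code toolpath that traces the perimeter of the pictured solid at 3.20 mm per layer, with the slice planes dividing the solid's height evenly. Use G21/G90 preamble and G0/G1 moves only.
Reading the render: the shape is a wedge (ramp): 10 × 10 mm base, rising to 16 mm along the y=0 edge and sloping linearly to z=0 at y=10 (dimensions read to the nearest mm from the axis ticks). For the g-code, the solid's height is divided into equal slices at the stated Δz and each level perimeter traced with G1 moves after a G0 lift.

; perimeter-only toolpath
G21 ; units = mm
G90 ; absolute positioning
G28 ; home
; layer 1
G0 Z3.20
G0 X0.00 Y0.00
G1 X10.00 Y0.00
G1 X10.00 Y8.00
G1 X0.00 Y8.00
G1 X0.00 Y0.00
; layer 2
G0 Z6.40
G0 X0.00 Y0.00
G1 X10.00 Y0.00
G1 X10.00 Y6.00
G1 X0.00 Y6.00
G1 X0.00 Y0.00
; layer 3
G0 Z9.60
G0 X0.00 Y0.00
G1 X10.00 Y0.00
G1 X10.00 Y4.00
G1 X0.00 Y4.00
G1 X0.00 Y0.00
; layer 4
G0 Z12.80
G0 X0.00 Y0.00
G1 X10.00 Y0.00
G1 X10.00 Y2.00
G1 X0.00 Y2.00
G1 X0.00 Y0.00
M2 ; end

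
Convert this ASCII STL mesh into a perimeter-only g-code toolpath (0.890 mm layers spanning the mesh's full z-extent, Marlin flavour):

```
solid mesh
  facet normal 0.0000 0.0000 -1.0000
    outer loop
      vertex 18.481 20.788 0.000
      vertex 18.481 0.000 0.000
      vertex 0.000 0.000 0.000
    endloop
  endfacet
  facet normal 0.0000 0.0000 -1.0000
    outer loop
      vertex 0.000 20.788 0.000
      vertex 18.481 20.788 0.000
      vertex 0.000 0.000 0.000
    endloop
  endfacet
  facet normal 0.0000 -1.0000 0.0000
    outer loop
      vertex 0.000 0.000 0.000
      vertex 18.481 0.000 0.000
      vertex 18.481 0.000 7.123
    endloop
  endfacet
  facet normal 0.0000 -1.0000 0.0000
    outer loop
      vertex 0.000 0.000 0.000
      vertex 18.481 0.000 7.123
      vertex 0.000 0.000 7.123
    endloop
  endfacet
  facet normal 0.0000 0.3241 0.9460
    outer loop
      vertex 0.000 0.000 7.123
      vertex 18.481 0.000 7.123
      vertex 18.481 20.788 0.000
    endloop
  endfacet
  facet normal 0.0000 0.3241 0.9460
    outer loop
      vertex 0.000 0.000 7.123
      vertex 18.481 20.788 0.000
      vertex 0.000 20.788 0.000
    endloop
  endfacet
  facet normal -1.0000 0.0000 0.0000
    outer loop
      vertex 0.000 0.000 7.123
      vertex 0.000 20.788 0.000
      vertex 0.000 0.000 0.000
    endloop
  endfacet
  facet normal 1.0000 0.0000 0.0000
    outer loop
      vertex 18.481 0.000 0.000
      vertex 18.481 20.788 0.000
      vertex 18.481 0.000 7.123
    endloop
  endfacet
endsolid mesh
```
; perimeter-only toolpath
G21 ; units = mm
G90 ; absolute positioning
G28 ; home
; layer 1
G0 Z0.890
G0 X0.000 Y0.000
G1 X18.481 Y0.000
G1 X18.481 Y18.189
G1 X0.000 Y18.189
G1 X0.000 Y0.000
; layer 2
G0 Z1.781
G0 X0.000 Y0.000
G1 X18.481 Y0.000
G1 X18.481 Y15.591
G1 X0.000 Y15.591
G1 X0.000 Y0.000
; layer 3
G0 Z2.671
G0 X0.000 Y0.000
G1 X18.481 Y0.000
G1 X18.481 Y12.992
G1 X0.000 Y12.992
G1 X0.000 Y0.000
; layer 4
G0 Z3.562
G0 X0.000 Y0.000
G1 X18.481 Y0.000
G1 X18.481 Y10.394
G1 X0.000 Y10.394
G1 X0.000 Y0.000
; layer 5
G0 Z4.452
G0 X0.000 Y0.000
G1 X18.481 Y0.000
G1 X18.481 Y7.796
G1 X0.000 Y7.796
G1 X0.000 Y0.000
; layer 6
G0 Z5.342
G0 X0.000 Y0.000
G1 X18.481 Y0.000
G1 X18.481 Y5.197
G1 X0.000 Y5.197
G1 X0.000 Y0.000
; layer 7
G0 Z6.233
G0 X0.000 Y0.000
G1 X18.481 Y0.000
G1 X18.481 Y2.599
G1 X0.000 Y2.599
G1 X0.000 Y0.000
M2 ; end

The solid is a wedge (ramp): 18.5 × 20.8 mm base, rising to 7.12 mm along the y=0 edge and sloping linearly to z=0 at y=20.8. Slicing at Δz = 0.890 mm — 8 equal slices spanning the solid's height, so layer i sits at z = i·h/8 — gives 7 non-empty perimeters. Each is a 4-segment closed polygon; G0 lifts to the layer z and rapids to the start vertex, then G1 traces the edges. The cross-section shrinks linearly with z (the slice at the apex is degenerate and omitted).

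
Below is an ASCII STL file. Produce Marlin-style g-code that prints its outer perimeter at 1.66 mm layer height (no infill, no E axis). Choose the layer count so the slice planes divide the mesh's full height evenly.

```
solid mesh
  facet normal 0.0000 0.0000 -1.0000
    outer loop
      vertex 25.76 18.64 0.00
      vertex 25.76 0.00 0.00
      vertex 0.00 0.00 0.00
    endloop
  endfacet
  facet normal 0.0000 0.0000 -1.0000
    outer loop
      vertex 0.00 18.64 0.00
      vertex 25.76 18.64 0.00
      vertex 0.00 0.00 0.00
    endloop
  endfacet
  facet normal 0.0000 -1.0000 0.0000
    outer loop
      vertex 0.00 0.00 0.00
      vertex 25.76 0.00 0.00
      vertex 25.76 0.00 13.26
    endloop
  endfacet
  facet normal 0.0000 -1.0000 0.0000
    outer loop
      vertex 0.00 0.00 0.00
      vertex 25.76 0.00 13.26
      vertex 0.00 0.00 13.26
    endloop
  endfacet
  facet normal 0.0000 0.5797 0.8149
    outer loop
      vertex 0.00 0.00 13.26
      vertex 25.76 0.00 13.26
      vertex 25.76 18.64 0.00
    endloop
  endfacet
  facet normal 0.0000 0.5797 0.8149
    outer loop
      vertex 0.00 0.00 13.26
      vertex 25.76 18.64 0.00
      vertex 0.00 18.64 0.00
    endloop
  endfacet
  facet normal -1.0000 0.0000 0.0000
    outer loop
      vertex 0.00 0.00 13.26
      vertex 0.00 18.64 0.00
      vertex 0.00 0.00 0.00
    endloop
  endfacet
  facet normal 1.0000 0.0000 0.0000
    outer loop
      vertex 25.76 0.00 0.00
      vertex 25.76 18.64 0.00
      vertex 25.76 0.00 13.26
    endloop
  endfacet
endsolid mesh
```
; perimeter-only toolpath
G21 ; units = mm
G90 ; absolute positioning
G28 ; home
; layer 1
G0 Z1.66
G0 X0.00 Y0.00
G1 X25.76 Y0.00
G1 X25.76 Y16.31
G1 X0.00 Y16.31
G1 X0.00 Y0.00
; layer 2
G0 Z3.31
G0 X0.00 Y0.00
G1 X25.76 Y0.00
G1 X25.76 Y13.98
G1 X0.00 Y13.98
G1 X0.00 Y0.00
; layer 3
G0 Z4.97
G0 X0.00 Y0.00
G1 X25.76 Y0.00
G1 X25.76 Y11.65
G1 X0.00 Y11.65
G1 X0.00 Y0.00
; layer 4
G0 Z6.63
G0 X0.00 Y0.00
G1 X25.76 Y0.00
G1 X25.76 Y9.32
G1 X0.00 Y9.32
G1 X0.00 Y0.00
; layer 5
G0 Z8.29
G0 X0.00 Y0.00
G1 X25.76 Y0.00
G1 X25.76 Y6.99
G1 X0.00 Y6.99
G1 X0.00 Y0.00
; layer 6
G0 Z9.95
G0 X0.00 Y0.00
G1 X25.76 Y0.00
G1 X25.76 Y4.66
G1 X0.00 Y4.66
G1 X0.00 Y0.00
; layer 7
G0 Z11.60
G0 X0.00 Y0.00
G1 X25.76 Y0.00
G1 X25.76 Y2.33
G1 X0.00 Y2.33
G1 X0.00 Y0.00
M2 ; end

The solid is a wedge (ramp): 25.8 × 18.6 mm base, rising to 13.3 mm along the y=0 edge and sloping linearly to z=0 at y=18.6. Slicing at Δz = 1.66 mm — 8 equal slices spanning the solid's height, so layer i sits at z = i·h/8 — gives 7 non-empty perimeters. Each is a 4-segment closed polygon; G0 lifts to the layer z and rapids to the start vertex, then G1 traces the edges. The cross-section shrinks linearly with z (the slice at the apex is degenerate and omitted).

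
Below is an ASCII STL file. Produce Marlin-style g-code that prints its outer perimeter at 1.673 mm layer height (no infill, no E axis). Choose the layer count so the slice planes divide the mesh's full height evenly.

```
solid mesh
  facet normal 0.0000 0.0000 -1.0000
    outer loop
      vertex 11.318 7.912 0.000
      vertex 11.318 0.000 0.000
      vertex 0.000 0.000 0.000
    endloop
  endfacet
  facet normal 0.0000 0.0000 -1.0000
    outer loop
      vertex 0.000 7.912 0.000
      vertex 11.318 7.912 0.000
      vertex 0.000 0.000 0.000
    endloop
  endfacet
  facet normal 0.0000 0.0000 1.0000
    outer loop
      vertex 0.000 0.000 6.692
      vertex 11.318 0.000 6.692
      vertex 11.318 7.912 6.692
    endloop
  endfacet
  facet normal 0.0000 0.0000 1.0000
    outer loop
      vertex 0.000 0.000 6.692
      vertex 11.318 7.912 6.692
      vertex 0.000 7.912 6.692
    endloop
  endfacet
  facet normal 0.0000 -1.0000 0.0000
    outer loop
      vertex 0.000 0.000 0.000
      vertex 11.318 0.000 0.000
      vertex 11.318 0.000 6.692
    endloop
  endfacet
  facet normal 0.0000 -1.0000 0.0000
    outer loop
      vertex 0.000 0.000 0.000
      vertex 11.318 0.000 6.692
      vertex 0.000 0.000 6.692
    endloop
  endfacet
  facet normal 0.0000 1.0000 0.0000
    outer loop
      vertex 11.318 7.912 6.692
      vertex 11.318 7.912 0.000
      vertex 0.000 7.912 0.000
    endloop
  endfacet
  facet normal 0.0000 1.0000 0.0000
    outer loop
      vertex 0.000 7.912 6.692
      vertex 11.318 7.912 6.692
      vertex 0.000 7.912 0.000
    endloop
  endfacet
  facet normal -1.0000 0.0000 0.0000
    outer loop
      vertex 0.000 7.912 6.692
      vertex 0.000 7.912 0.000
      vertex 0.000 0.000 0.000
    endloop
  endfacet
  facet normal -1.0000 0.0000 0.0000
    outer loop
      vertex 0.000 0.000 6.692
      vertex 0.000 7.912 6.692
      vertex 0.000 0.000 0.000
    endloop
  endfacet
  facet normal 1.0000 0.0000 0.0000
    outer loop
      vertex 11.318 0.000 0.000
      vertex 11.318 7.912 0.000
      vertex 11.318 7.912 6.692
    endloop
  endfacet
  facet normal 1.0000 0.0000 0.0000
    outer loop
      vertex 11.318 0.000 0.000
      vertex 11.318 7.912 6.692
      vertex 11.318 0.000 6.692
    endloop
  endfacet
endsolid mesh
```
; perimeter-only toolpath
G21 ; units = mm
G90 ; absolute positioning
G28 ; home
; layer 1
G0 Z1.673
G0 X0.000 Y0.000
G1 X11.318 Y0.000
G1 X11.318 Y7.912
G1 X0.000 Y7.912
G1 X0.000 Y0.000
; layer 2
G0 Z3.346
G0 X0.000 Y0.000
G1 X11.318 Y0.000
G1 X11.318 Y7.912
G1 X0.000 Y7.912
G1 X0.000 Y0.000
; layer 3
G0 Z5.019
G0 X0.000 Y0.000
G1 X11.318 Y0.000
G1 X11.318 Y7.912
G1 X0.000 Y7.912
G1 X0.000 Y0.000
; layer 4
G0 Z6.692
G0 X0.000 Y0.000
G1 X11.318 Y0.000
G1 X11.318 Y7.912
G1 X0.000 Y7.912
G1 X0.000 Y0.000
M2 ; end

The solid is a rectangular box, roughly 11.3 × 7.91 mm footprint and 6.69 mm tall. Slicing at Δz = 1.673 mm — 4 equal slices spanning the solid's height, so layer i sits at z = i·h/4 — gives 4 non-empty perimeters. Each is a 4-segment closed polygon; G0 lifts to the layer z and rapids to the start vertex, then G1 traces the edges.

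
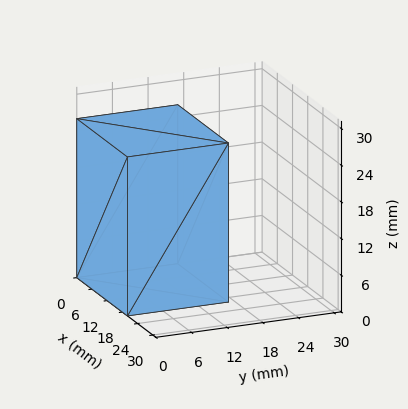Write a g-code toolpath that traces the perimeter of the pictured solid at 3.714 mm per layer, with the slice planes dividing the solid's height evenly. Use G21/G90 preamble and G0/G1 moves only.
Reading the render: the shape is a rectangular box, roughly 20 × 17 mm footprint and 26 mm tall (dimensions read to the nearest mm from the axis ticks). For the g-code, the solid's height is divided into equal slices at the stated Δz and each level perimeter traced with G1 moves after a G0 lift.

; perimeter-only toolpath
G21 ; units = mm
G90 ; absolute positioning
G28 ; home
; layer 1
G0 Z3.714
G0 X0.000 Y0.000
G1 X20.000 Y0.000
G1 X20.000 Y17.000
G1 X0.000 Y17.000
G1 X0.000 Y0.000
; layer 2
G0 Z7.429
G0 X0.000 Y0.000
G1 X20.000 Y0.000
G1 X20.000 Y17.000
G1 X0.000 Y17.000
G1 X0.000 Y0.000
; layer 3
G0 Z11.143
G0 X0.000 Y0.000
G1 X20.000 Y0.000
G1 X20.000 Y17.000
G1 X0.000 Y17.000
G1 X0.000 Y0.000
; layer 4
G0 Z14.857
G0 X0.000 Y0.000
G1 X20.000 Y0.000
G1 X20.000 Y17.000
G1 X0.000 Y17.000
G1 X0.000 Y0.000
; layer 5
G0 Z18.571
G0 X0.000 Y0.000
G1 X20.000 Y0.000
G1 X20.000 Y17.000
G1 X0.000 Y17.000
G1 X0.000 Y0.000
; layer 6
G0 Z22.286
G0 X0.000 Y0.000
G1 X20.000 Y0.000
G1 X20.000 Y17.000
G1 X0.000 Y17.000
G1 X0.000 Y0.000
; layer 7
G0 Z26.000
G0 X0.000 Y0.000
G1 X20.000 Y0.000
G1 X20.000 Y17.000
G1 X0.000 Y17.000
G1 X0.000 Y0.000
M2 ; end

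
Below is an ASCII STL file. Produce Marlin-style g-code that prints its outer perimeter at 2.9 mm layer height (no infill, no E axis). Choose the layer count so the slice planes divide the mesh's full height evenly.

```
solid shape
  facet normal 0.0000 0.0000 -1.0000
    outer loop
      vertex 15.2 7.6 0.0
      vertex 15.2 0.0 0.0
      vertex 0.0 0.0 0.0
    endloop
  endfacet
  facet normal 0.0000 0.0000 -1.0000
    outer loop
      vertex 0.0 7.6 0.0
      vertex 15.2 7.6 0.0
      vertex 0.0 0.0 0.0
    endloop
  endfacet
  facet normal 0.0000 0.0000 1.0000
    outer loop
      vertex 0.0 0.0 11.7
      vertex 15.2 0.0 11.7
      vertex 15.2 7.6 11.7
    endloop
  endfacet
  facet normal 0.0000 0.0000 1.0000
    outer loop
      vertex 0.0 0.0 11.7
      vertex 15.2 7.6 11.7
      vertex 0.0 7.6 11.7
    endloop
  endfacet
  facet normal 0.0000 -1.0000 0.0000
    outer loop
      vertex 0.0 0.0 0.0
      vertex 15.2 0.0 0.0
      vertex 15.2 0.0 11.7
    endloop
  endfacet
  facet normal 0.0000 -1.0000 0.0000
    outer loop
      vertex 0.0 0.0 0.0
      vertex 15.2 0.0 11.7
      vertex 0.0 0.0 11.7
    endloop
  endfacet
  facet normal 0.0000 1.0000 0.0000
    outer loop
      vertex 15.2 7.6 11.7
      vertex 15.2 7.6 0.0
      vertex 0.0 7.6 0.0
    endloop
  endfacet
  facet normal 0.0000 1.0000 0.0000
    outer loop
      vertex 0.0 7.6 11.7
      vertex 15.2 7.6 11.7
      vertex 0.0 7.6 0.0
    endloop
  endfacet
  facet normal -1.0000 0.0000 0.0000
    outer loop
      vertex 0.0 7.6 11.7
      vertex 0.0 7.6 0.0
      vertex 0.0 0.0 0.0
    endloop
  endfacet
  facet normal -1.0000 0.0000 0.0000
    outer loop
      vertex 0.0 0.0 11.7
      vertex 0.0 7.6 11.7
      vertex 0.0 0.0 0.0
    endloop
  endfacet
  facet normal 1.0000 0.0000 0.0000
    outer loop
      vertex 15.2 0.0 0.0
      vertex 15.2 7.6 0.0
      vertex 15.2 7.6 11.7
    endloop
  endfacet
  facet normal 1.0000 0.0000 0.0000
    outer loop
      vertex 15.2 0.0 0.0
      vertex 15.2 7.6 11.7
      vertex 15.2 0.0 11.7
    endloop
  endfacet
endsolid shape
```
; perimeter-only toolpath
G21 ; units = mm
G90 ; absolute positioning
G28 ; home
; layer 1
G0 Z2.9
G0 X0.0 Y0.0
G1 X15.2 Y0.0
G1 X15.2 Y7.6
G1 X0.0 Y7.6
G1 X0.0 Y0.0
; layer 2
G0 Z5.8
G0 X0.0 Y0.0
G1 X15.2 Y0.0
G1 X15.2 Y7.6
G1 X0.0 Y7.6
G1 X0.0 Y0.0
; layer 3
G0 Z8.8
G0 X0.0 Y0.0
G1 X15.2 Y0.0
G1 X15.2 Y7.6
G1 X0.0 Y7.6
G1 X0.0 Y0.0
; layer 4
G0 Z11.7
G0 X0.0 Y0.0
G1 X15.2 Y0.0
G1 X15.2 Y7.6
G1 X0.0 Y7.6
G1 X0.0 Y0.0
M2 ; end

The solid is a rectangular box, roughly 15.2 × 7.6 mm footprint and 11.7 mm tall. Slicing at Δz = 2.9 mm — 4 equal slices spanning the solid's height, so layer i sits at z = i·h/4 — gives 4 non-empty perimeters. Each is a 4-segment closed polygon; G0 lifts to the layer z and rapids to the start vertex, then G1 traces the edges.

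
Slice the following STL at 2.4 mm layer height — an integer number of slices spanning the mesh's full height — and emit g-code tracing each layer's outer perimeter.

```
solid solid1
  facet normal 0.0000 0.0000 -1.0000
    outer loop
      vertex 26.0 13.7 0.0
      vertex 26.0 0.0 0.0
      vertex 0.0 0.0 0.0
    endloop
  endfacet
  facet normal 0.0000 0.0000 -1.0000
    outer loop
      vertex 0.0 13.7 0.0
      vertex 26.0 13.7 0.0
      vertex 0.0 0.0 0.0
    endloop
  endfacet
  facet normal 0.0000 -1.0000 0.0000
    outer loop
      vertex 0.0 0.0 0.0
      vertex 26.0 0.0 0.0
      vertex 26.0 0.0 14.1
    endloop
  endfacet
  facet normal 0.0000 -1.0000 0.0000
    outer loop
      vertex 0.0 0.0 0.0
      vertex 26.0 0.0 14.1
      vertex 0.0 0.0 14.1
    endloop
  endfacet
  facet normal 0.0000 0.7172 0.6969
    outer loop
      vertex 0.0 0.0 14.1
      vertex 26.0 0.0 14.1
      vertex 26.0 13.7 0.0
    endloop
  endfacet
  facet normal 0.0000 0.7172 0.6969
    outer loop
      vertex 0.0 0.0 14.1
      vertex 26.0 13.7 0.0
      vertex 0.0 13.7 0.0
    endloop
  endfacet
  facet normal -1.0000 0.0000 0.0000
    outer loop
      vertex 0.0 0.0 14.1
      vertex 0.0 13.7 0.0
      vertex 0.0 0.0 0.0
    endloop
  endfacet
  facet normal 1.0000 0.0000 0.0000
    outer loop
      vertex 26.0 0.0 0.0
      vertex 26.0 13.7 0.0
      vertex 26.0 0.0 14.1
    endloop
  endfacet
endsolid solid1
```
; perimeter-only toolpath
G21 ; units = mm
G90 ; absolute positioning
G28 ; home
; layer 1
G0 Z2.4
G0 X0.0 Y0.0
G1 X26.0 Y0.0
G1 X26.0 Y11.4
G1 X0.0 Y11.4
G1 X0.0 Y0.0
; layer 2
G0 Z4.7
G0 X0.0 Y0.0
G1 X26.0 Y0.0
G1 X26.0 Y9.1
G1 X0.0 Y9.1
G1 X0.0 Y0.0
; layer 3
G0 Z7.1
G0 X0.0 Y0.0
G1 X26.0 Y0.0
G1 X26.0 Y6.8
G1 X0.0 Y6.8
G1 X0.0 Y0.0
; layer 4
G0 Z9.4
G0 X0.0 Y0.0
G1 X26.0 Y0.0
G1 X26.0 Y4.6
G1 X0.0 Y4.6
G1 X0.0 Y0.0
; layer 5
G0 Z11.8
G0 X0.0 Y0.0
G1 X26.0 Y0.0
G1 X26.0 Y2.3
G1 X0.0 Y2.3
G1 X0.0 Y0.0
M2 ; end

The solid is a wedge (ramp): 26 × 13.7 mm base, rising to 14.1 mm along the y=0 edge and sloping linearly to z=0 at y=13.7. Slicing at Δz = 2.4 mm — 6 equal slices spanning the solid's height, so layer i sits at z = i·h/6 — gives 5 non-empty perimeters. Each is a 4-segment closed polygon; G0 lifts to the layer z and rapids to the start vertex, then G1 traces the edges. The cross-section shrinks linearly with z (the slice at the apex is degenerate and omitted).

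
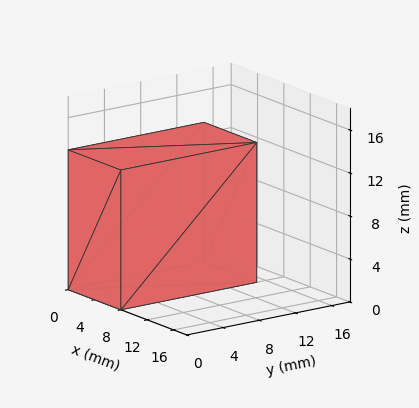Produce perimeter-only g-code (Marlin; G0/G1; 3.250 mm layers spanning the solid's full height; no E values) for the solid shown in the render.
Reading the render: the shape is a rectangular box, roughly 8 × 15 mm footprint and 13 mm tall (dimensions read to the nearest mm from the axis ticks). For the g-code, the solid's height is divided into equal slices at the stated Δz and each level perimeter traced with G1 moves after a G0 lift.

; perimeter-only toolpath
G21 ; units = mm
G90 ; absolute positioning
G28 ; home
; layer 1
G0 Z3.250
G0 X0.000 Y0.000
G1 X8.000 Y0.000
G1 X8.000 Y15.000
G1 X0.000 Y15.000
G1 X0.000 Y0.000
; layer 2
G0 Z6.500
G0 X0.000 Y0.000
G1 X8.000 Y0.000
G1 X8.000 Y15.000
G1 X0.000 Y15.000
G1 X0.000 Y0.000
; layer 3
G0 Z9.750
G0 X0.000 Y0.000
G1 X8.000 Y0.000
G1 X8.000 Y15.000
G1 X0.000 Y15.000
G1 X0.000 Y0.000
; layer 4
G0 Z13.000
G0 X0.000 Y0.000
G1 X8.000 Y0.000
G1 X8.000 Y15.000
G1 X0.000 Y15.000
G1 X0.000 Y0.000
M2 ; end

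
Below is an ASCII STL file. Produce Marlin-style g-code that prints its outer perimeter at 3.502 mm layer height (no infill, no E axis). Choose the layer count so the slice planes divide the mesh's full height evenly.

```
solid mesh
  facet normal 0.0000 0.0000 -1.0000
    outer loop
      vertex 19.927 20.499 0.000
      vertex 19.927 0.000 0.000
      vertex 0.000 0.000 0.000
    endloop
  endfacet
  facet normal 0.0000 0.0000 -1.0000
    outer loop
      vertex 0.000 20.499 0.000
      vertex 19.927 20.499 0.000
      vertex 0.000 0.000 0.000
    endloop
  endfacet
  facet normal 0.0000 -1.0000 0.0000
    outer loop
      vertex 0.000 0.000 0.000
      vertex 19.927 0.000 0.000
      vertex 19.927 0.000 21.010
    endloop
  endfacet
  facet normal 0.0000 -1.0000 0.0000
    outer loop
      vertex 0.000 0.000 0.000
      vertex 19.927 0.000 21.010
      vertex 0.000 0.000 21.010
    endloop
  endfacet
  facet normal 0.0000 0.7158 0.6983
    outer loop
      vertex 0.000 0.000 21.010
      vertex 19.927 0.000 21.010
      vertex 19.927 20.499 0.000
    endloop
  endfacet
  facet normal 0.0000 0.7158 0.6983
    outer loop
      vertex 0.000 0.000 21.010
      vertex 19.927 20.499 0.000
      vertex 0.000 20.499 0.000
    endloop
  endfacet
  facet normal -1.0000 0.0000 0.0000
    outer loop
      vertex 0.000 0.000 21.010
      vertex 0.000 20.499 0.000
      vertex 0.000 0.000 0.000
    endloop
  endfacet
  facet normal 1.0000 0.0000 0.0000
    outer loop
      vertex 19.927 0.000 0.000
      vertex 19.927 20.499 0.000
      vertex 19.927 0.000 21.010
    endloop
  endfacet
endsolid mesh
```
; perimeter-only toolpath
G21 ; units = mm
G90 ; absolute positioning
G28 ; home
; layer 1
G0 Z3.502
G0 X0.000 Y0.000
G1 X19.927 Y0.000
G1 X19.927 Y17.082
G1 X0.000 Y17.082
G1 X0.000 Y0.000
; layer 2
G0 Z7.003
G0 X0.000 Y0.000
G1 X19.927 Y0.000
G1 X19.927 Y13.666
G1 X0.000 Y13.666
G1 X0.000 Y0.000
; layer 3
G0 Z10.505
G0 X0.000 Y0.000
G1 X19.927 Y0.000
G1 X19.927 Y10.249
G1 X0.000 Y10.249
G1 X0.000 Y0.000
; layer 4
G0 Z14.007
G0 X0.000 Y0.000
G1 X19.927 Y0.000
G1 X19.927 Y6.833
G1 X0.000 Y6.833
G1 X0.000 Y0.000
; layer 5
G0 Z17.508
G0 X0.000 Y0.000
G1 X19.927 Y0.000
G1 X19.927 Y3.417
G1 X0.000 Y3.417
G1 X0.000 Y0.000
M2 ; end

The solid is a wedge (ramp): 19.9 × 20.5 mm base, rising to 21 mm along the y=0 edge and sloping linearly to z=0 at y=20.5. Slicing at Δz = 3.502 mm — 6 equal slices spanning the solid's height, so layer i sits at z = i·h/6 — gives 5 non-empty perimeters. Each is a 4-segment closed polygon; G0 lifts to the layer z and rapids to the start vertex, then G1 traces the edges. The cross-section shrinks linearly with z (the slice at the apex is degenerate and omitted).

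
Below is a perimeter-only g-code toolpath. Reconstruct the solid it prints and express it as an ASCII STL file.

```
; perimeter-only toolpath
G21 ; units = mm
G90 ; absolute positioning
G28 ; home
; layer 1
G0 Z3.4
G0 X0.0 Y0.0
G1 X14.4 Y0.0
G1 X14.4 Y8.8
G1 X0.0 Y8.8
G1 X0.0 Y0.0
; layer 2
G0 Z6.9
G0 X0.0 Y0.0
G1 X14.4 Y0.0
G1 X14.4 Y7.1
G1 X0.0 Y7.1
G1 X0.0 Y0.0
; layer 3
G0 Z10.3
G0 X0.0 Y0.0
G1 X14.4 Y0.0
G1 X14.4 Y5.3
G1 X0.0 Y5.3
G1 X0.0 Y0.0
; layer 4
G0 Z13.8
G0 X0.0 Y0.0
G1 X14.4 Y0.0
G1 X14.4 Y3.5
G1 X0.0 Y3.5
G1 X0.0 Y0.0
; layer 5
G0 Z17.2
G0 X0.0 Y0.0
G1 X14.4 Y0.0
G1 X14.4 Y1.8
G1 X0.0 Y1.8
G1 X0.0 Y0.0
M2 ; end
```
solid part
  facet normal 0.0000 0.0000 -1.0000
    outer loop
      vertex 14.4 10.6 0.0
      vertex 14.4 0.0 0.0
      vertex 0.0 0.0 0.0
    endloop
  endfacet
  facet normal 0.0000 0.0000 -1.0000
    outer loop
      vertex 0.0 10.6 0.0
      vertex 14.4 10.6 0.0
      vertex 0.0 0.0 0.0
    endloop
  endfacet
  facet normal 0.0000 -1.0000 0.0000
    outer loop
      vertex 0.0 0.0 0.0
      vertex 14.4 0.0 0.0
      vertex 14.4 0.0 20.7
    endloop
  endfacet
  facet normal 0.0000 -1.0000 0.0000
    outer loop
      vertex 0.0 0.0 0.0
      vertex 14.4 0.0 20.7
      vertex 0.0 0.0 20.7
    endloop
  endfacet
  facet normal 0.0000 0.8901 0.4558
    outer loop
      vertex 0.0 0.0 20.7
      vertex 14.4 0.0 20.7
      vertex 14.4 10.6 0.0
    endloop
  endfacet
  facet normal 0.0000 0.8901 0.4558
    outer loop
      vertex 0.0 0.0 20.7
      vertex 14.4 10.6 0.0
      vertex 0.0 10.6 0.0
    endloop
  endfacet
  facet normal -1.0000 0.0000 0.0000
    outer loop
      vertex 0.0 0.0 20.7
      vertex 0.0 10.6 0.0
      vertex 0.0 0.0 0.0
    endloop
  endfacet
  facet normal 1.0000 0.0000 0.0000
    outer loop
      vertex 14.4 0.0 0.0
      vertex 14.4 10.6 0.0
      vertex 14.4 0.0 20.7
    endloop
  endfacet
endsolid part

The G0 Z moves step by Δz≈3.4 mm. The G1 loops shrink linearly with z, so the solid tapers from its base footprint up to z≈20.7. Closing with a flat bottom cap and the tapered top and triangulating gives 8 facets — a wedge (ramp): 14.4 × 10.6 mm base, rising to 20.7 mm along the y=0 edge and sloping linearly to z=0 at y=10.6.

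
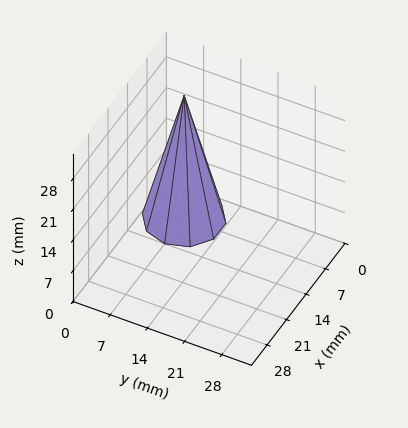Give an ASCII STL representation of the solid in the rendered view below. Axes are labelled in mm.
Reading the render: the shape is a regular 10-sided pyramid, base circumscribed radius ≈ 7 mm, apex at z ≈ 28 mm (dimensions read to the nearest mm from the axis ticks). For the STL, each face is triangulated and given an outward normal.

solid part
  facet normal 0.0000 0.0000 -1.0000
    outer loop
      vertex 9.2 13.7 0.0
      vertex 12.7 11.1 0.0
      vertex 14.0 7.0 0.0
    endloop
  endfacet
  facet normal 0.0000 0.0000 -1.0000
    outer loop
      vertex 4.8 13.7 0.0
      vertex 9.2 13.7 0.0
      vertex 14.0 7.0 0.0
    endloop
  endfacet
  facet normal 0.0000 0.0000 -1.0000
    outer loop
      vertex 1.3 11.1 0.0
      vertex 4.8 13.7 0.0
      vertex 14.0 7.0 0.0
    endloop
  endfacet
  facet normal 0.0000 0.0000 -1.0000
    outer loop
      vertex 0.0 7.0 0.0
      vertex 1.3 11.1 0.0
      vertex 14.0 7.0 0.0
    endloop
  endfacet
  facet normal 0.0000 0.0000 -1.0000
    outer loop
      vertex 1.3 2.9 0.0
      vertex 0.0 7.0 0.0
      vertex 14.0 7.0 0.0
    endloop
  endfacet
  facet normal 0.0000 0.0000 -1.0000
    outer loop
      vertex 4.8 0.3 0.0
      vertex 1.3 2.9 0.0
      vertex 14.0 7.0 0.0
    endloop
  endfacet
  facet normal 0.0000 0.0000 -1.0000
    outer loop
      vertex 9.2 0.3 0.0
      vertex 4.8 0.3 0.0
      vertex 14.0 7.0 0.0
    endloop
  endfacet
  facet normal 0.0000 0.0000 -1.0000
    outer loop
      vertex 12.7 2.9 0.0
      vertex 9.2 0.3 0.0
      vertex 14.0 7.0 0.0
    endloop
  endfacet
  facet normal 0.9273 0.2940 0.2318
    outer loop
      vertex 14.0 7.0 0.0
      vertex 12.7 11.1 0.0
      vertex 7.0 7.0 28.0
    endloop
  endfacet
  facet normal 0.5800 0.7808 0.2324
    outer loop
      vertex 12.7 11.1 0.0
      vertex 9.2 13.7 0.0
      vertex 7.0 7.0 28.0
    endloop
  endfacet
  facet normal 0.0000 0.9725 0.2327
    outer loop
      vertex 9.2 13.7 0.0
      vertex 4.8 13.7 0.0
      vertex 7.0 7.0 28.0
    endloop
  endfacet
  facet normal -0.5800 0.7808 0.2324
    outer loop
      vertex 4.8 13.7 0.0
      vertex 1.3 11.1 0.0
      vertex 7.0 7.0 28.0
    endloop
  endfacet
  facet normal -0.9273 0.2940 0.2318
    outer loop
      vertex 1.3 11.1 0.0
      vertex 0.0 7.0 0.0
      vertex 7.0 7.0 28.0
    endloop
  endfacet
  facet normal -0.9273 -0.2940 0.2318
    outer loop
      vertex 0.0 7.0 0.0
      vertex 1.3 2.9 0.0
      vertex 7.0 7.0 28.0
    endloop
  endfacet
  facet normal -0.5800 -0.7808 0.2324
    outer loop
      vertex 1.3 2.9 0.0
      vertex 4.8 0.3 0.0
      vertex 7.0 7.0 28.0
    endloop
  endfacet
  facet normal 0.0000 -0.9725 0.2327
    outer loop
      vertex 4.8 0.3 0.0
      vertex 9.2 0.3 0.0
      vertex 7.0 7.0 28.0
    endloop
  endfacet
  facet normal 0.5800 -0.7808 0.2324
    outer loop
      vertex 9.2 0.3 0.0
      vertex 12.7 2.9 0.0
      vertex 7.0 7.0 28.0
    endloop
  endfacet
  facet normal 0.9273 -0.2940 0.2318
    outer loop
      vertex 12.7 2.9 0.0
      vertex 14.0 7.0 0.0
      vertex 7.0 7.0 28.0
    endloop
  endfacet
endsolid part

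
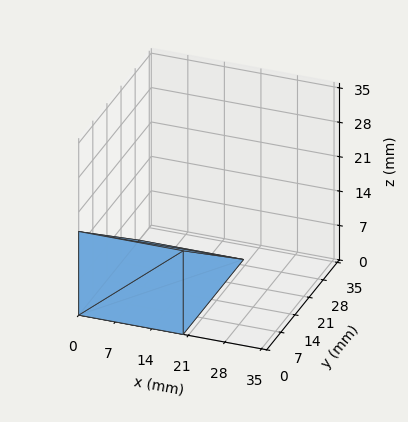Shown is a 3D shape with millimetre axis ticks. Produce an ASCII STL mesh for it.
Reading the render: the shape is a wedge (ramp): 20 × 30 mm base, rising to 17 mm along the y=0 edge and sloping linearly to z=0 at y=30 (dimensions read to the nearest mm from the axis ticks). For the STL, each face is triangulated and given an outward normal.

solid part
  facet normal 0.0000 0.0000 -1.0000
    outer loop
      vertex 20.00 30.00 0.00
      vertex 20.00 0.00 0.00
      vertex 0.00 0.00 0.00
    endloop
  endfacet
  facet normal 0.0000 0.0000 -1.0000
    outer loop
      vertex 0.00 30.00 0.00
      vertex 20.00 30.00 0.00
      vertex 0.00 0.00 0.00
    endloop
  endfacet
  facet normal 0.0000 -1.0000 0.0000
    outer loop
      vertex 0.00 0.00 0.00
      vertex 20.00 0.00 0.00
      vertex 20.00 0.00 17.00
    endloop
  endfacet
  facet normal 0.0000 -1.0000 0.0000
    outer loop
      vertex 0.00 0.00 0.00
      vertex 20.00 0.00 17.00
      vertex 0.00 0.00 17.00
    endloop
  endfacet
  facet normal 0.0000 0.4930 0.8700
    outer loop
      vertex 0.00 0.00 17.00
      vertex 20.00 0.00 17.00
      vertex 20.00 30.00 0.00
    endloop
  endfacet
  facet normal 0.0000 0.4930 0.8700
    outer loop
      vertex 0.00 0.00 17.00
      vertex 20.00 30.00 0.00
      vertex 0.00 30.00 0.00
    endloop
  endfacet
  facet normal -1.0000 0.0000 0.0000
    outer loop
      vertex 0.00 0.00 17.00
      vertex 0.00 30.00 0.00
      vertex 0.00 0.00 0.00
    endloop
  endfacet
  facet normal 1.0000 0.0000 0.0000
    outer loop
      vertex 20.00 0.00 0.00
      vertex 20.00 30.00 0.00
      vertex 20.00 0.00 17.00
    endloop
  endfacet
endsolid part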